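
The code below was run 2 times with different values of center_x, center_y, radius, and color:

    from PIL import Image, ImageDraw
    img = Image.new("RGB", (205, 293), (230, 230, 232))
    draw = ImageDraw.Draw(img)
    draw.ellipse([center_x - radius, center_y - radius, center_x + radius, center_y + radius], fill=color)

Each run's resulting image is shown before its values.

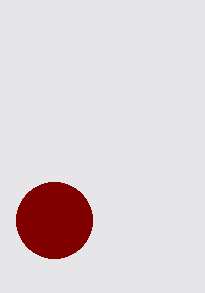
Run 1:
center_x = 54
center_y = 220
radius = 38
color = 'maroon'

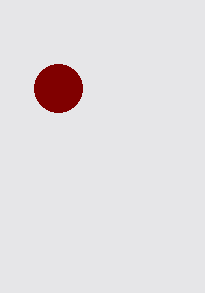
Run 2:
center_x = 58, center_y = 88, radius = 24, color = 'maroon'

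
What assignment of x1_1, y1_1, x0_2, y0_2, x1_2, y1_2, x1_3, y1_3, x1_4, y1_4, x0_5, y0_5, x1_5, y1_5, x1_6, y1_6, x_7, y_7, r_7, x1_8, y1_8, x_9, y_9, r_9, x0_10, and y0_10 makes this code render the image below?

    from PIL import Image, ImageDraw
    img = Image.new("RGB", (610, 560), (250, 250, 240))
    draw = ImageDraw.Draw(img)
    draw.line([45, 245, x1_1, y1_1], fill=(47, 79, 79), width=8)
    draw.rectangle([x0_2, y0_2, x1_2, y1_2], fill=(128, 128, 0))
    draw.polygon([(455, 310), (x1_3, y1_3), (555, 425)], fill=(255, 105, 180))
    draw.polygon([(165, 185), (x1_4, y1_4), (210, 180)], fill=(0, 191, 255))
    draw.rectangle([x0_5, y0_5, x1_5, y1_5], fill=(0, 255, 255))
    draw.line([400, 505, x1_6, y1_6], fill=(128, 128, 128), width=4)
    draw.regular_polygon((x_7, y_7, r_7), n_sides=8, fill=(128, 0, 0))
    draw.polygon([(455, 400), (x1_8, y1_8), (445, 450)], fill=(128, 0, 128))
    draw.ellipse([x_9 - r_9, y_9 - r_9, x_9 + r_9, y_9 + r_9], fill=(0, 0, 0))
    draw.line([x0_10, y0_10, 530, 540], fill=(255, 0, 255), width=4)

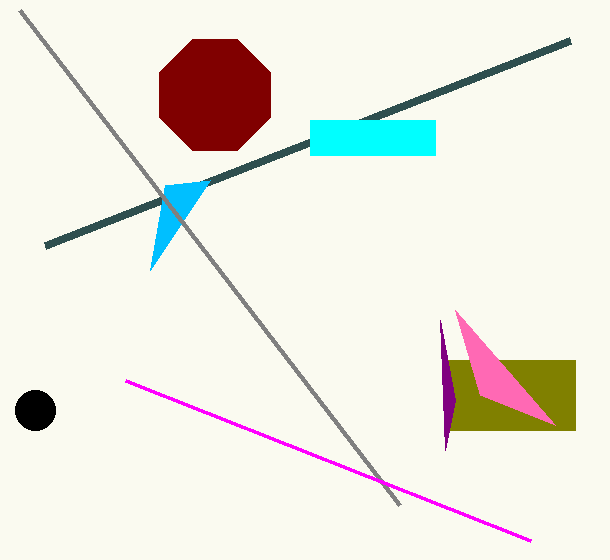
x1_1 = 570; y1_1 = 40; x0_2 = 445; y0_2 = 360; x1_2 = 575; y1_2 = 430; x1_3 = 480; y1_3 = 395; x1_4 = 150; y1_4 = 270; x0_5 = 310; y0_5 = 120; x1_5 = 435; y1_5 = 155; x1_6 = 20; y1_6 = 10; x_7 = 215; y_7 = 95; r_7 = 60; x1_8 = 440; y1_8 = 320; x_9 = 35; y_9 = 410; r_9 = 20; x0_10 = 125; y0_10 = 380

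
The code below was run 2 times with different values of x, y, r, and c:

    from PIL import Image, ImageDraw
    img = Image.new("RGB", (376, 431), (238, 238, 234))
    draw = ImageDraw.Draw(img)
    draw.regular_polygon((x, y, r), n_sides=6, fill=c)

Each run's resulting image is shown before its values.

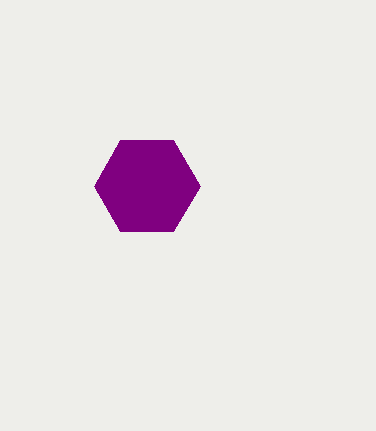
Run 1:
x = 147, y = 186, r = 53, c = 'purple'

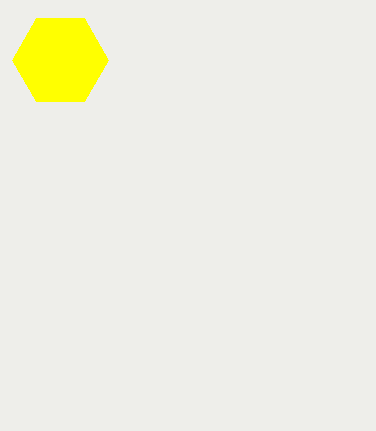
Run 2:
x = 60; y = 60; r = 48; c = 'yellow'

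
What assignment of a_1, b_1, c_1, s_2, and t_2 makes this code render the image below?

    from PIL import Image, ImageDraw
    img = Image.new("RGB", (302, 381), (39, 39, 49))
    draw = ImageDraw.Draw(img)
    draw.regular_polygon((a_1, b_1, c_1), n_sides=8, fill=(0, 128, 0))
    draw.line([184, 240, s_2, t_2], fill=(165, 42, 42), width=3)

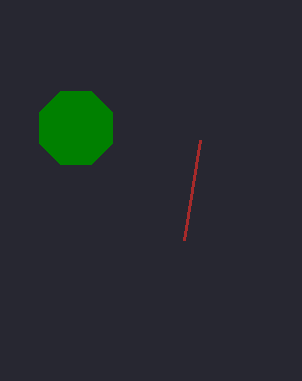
a_1 = 76, b_1 = 128, c_1 = 40, s_2 = 200, t_2 = 140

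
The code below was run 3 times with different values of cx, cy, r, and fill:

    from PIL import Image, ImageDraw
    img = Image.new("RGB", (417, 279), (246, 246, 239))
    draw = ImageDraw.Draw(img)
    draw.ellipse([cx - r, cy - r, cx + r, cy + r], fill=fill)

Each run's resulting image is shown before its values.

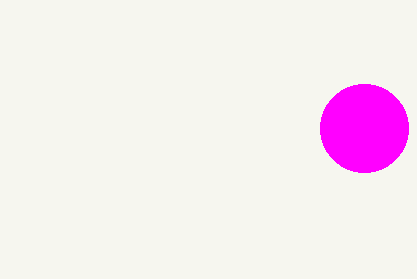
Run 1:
cx = 364; cy = 128; r = 44; fill = 'magenta'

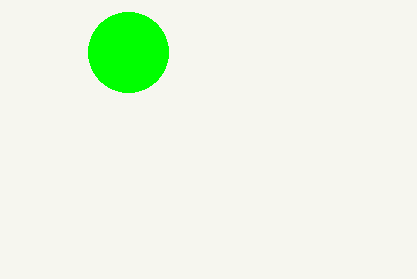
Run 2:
cx = 128; cy = 52; r = 40; fill = 'lime'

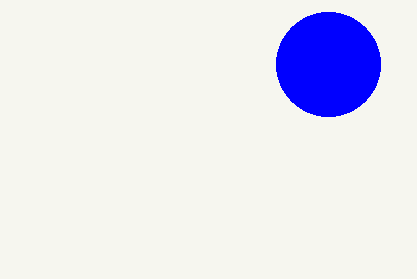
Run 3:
cx = 328, cy = 64, r = 52, fill = 'blue'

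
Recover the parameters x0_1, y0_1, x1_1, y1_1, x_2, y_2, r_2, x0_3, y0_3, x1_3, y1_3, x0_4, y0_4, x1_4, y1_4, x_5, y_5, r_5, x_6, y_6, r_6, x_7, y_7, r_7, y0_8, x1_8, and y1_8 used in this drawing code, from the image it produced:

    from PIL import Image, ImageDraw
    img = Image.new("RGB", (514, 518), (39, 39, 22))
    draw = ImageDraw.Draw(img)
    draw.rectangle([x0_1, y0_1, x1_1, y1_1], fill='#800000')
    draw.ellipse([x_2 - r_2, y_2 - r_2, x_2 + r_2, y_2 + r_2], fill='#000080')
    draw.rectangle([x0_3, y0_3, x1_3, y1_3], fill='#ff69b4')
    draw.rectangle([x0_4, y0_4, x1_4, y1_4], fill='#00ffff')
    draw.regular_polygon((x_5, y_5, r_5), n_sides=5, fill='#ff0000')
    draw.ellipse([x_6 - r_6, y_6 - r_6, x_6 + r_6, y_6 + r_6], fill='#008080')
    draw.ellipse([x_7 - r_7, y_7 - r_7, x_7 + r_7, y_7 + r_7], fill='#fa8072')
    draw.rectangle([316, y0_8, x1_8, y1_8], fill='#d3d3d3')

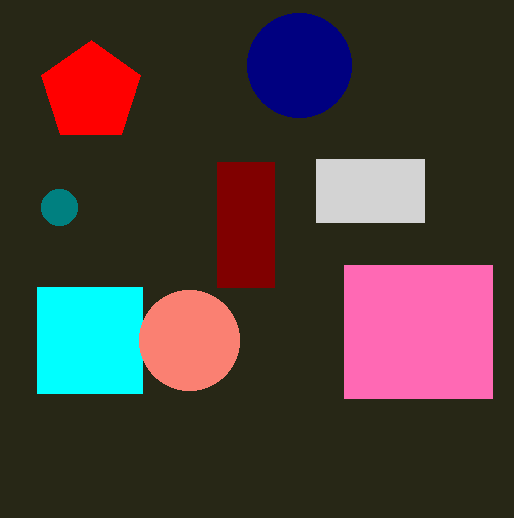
x0_1 = 217
y0_1 = 162
x1_1 = 274
y1_1 = 287
x_2 = 299
y_2 = 65
r_2 = 52
x0_3 = 344
y0_3 = 265
x1_3 = 492
y1_3 = 398
x0_4 = 37
y0_4 = 287
x1_4 = 142
y1_4 = 393
x_5 = 91
y_5 = 92
r_5 = 52
x_6 = 59
y_6 = 207
r_6 = 18
x_7 = 189
y_7 = 340
r_7 = 50
y0_8 = 159
x1_8 = 424
y1_8 = 222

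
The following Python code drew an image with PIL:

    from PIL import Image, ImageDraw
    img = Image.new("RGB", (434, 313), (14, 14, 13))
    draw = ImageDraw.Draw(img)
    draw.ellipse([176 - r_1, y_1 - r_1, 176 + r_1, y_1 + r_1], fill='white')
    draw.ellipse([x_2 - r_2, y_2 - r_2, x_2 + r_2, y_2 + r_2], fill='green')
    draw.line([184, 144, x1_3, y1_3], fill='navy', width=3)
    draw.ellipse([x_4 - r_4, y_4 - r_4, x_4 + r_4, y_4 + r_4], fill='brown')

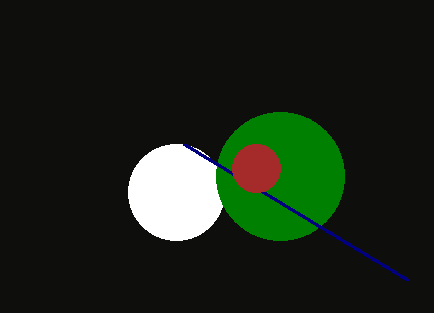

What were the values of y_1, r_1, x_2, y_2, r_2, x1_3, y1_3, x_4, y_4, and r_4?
y_1 = 192; r_1 = 48; x_2 = 280; y_2 = 176; r_2 = 64; x1_3 = 408; y1_3 = 280; x_4 = 256; y_4 = 168; r_4 = 24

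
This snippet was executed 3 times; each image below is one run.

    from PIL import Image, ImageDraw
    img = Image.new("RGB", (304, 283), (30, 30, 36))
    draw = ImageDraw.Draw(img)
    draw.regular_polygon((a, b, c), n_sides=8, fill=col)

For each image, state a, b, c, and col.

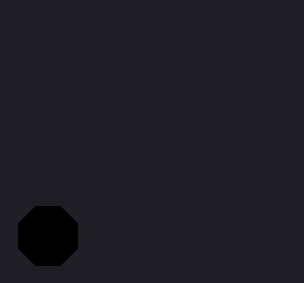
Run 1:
a = 48, b = 236, c = 32, col = 'black'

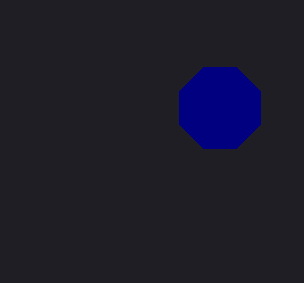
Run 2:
a = 220, b = 108, c = 44, col = 'navy'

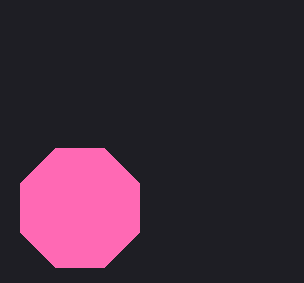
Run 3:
a = 80, b = 208, c = 64, col = 'hotpink'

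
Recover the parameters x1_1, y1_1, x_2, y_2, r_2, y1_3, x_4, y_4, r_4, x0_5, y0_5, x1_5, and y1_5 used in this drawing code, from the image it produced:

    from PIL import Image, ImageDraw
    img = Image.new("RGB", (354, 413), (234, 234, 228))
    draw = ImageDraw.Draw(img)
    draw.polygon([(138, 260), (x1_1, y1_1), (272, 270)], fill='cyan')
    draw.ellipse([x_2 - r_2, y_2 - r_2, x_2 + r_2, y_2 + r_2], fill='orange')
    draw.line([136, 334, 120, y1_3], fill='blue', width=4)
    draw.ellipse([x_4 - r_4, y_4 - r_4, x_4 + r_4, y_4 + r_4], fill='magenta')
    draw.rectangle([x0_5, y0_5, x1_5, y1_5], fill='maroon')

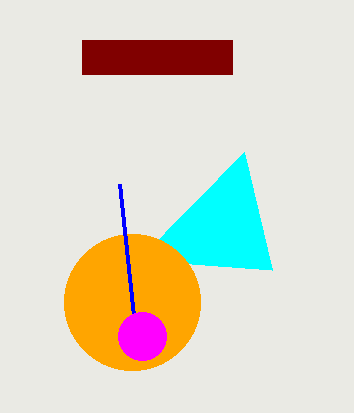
x1_1 = 244; y1_1 = 152; x_2 = 132; y_2 = 302; r_2 = 68; y1_3 = 184; x_4 = 142; y_4 = 336; r_4 = 24; x0_5 = 82; y0_5 = 40; x1_5 = 232; y1_5 = 74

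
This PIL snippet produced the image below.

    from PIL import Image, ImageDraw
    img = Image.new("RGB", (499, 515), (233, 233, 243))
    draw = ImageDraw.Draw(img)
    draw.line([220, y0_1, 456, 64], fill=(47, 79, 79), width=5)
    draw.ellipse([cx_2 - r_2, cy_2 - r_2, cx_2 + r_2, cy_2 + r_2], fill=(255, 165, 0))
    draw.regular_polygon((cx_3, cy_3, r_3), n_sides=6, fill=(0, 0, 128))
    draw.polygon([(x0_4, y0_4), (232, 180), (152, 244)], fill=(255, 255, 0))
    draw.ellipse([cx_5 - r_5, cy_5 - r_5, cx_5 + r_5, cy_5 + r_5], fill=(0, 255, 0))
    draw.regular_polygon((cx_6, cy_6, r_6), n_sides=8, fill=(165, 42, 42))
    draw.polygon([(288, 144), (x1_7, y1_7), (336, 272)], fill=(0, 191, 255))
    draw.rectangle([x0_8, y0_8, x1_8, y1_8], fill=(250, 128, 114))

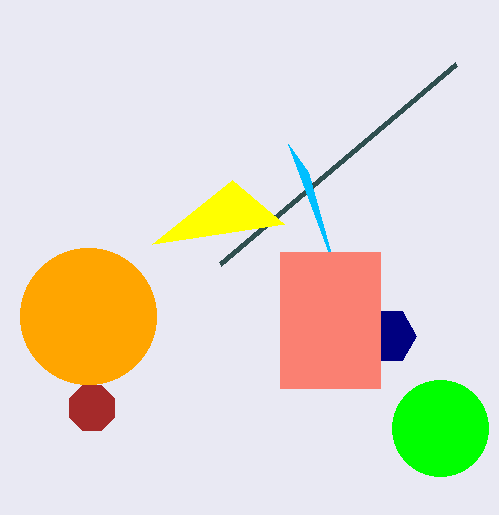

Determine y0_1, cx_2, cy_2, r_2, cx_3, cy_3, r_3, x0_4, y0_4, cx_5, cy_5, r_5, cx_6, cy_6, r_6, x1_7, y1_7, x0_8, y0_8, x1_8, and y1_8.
y0_1 = 264, cx_2 = 88, cy_2 = 316, r_2 = 68, cx_3 = 388, cy_3 = 336, r_3 = 28, x0_4 = 284, y0_4 = 224, cx_5 = 440, cy_5 = 428, r_5 = 48, cx_6 = 92, cy_6 = 408, r_6 = 24, x1_7 = 308, y1_7 = 172, x0_8 = 280, y0_8 = 252, x1_8 = 380, y1_8 = 388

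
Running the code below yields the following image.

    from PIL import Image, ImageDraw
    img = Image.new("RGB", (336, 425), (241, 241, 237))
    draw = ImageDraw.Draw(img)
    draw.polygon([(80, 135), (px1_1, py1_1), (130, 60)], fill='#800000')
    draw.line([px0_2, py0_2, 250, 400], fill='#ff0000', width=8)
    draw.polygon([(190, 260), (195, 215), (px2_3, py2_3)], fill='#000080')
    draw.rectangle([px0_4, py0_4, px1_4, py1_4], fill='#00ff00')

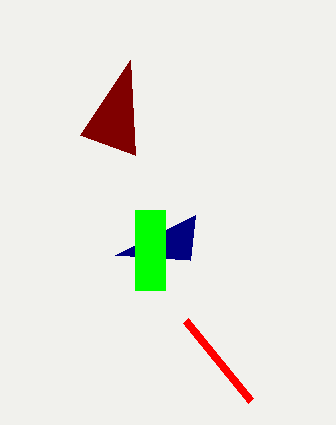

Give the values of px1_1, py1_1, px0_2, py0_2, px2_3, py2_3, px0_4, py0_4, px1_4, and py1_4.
px1_1 = 135; py1_1 = 155; px0_2 = 185; py0_2 = 320; px2_3 = 115; py2_3 = 255; px0_4 = 135; py0_4 = 210; px1_4 = 165; py1_4 = 290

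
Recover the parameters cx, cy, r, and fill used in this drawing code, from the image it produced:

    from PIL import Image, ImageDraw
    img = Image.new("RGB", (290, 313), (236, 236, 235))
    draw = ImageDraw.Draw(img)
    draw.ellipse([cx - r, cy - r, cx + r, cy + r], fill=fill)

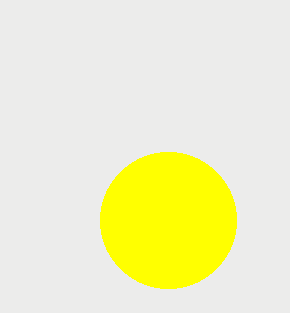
cx = 168, cy = 220, r = 68, fill = 'yellow'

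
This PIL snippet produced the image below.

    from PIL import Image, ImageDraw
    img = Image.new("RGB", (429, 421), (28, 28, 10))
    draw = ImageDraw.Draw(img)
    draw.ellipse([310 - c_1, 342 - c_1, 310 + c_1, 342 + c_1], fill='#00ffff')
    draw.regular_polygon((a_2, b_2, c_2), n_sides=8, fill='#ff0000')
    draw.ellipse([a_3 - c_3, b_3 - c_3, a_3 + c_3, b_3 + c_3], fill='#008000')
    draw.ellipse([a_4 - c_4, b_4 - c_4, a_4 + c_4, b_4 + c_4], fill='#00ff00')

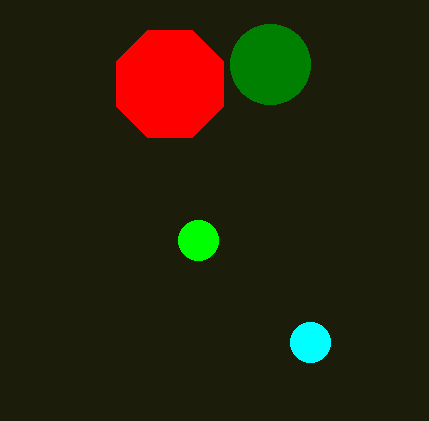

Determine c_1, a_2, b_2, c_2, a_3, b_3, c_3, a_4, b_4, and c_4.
c_1 = 20
a_2 = 170
b_2 = 84
c_2 = 58
a_3 = 270
b_3 = 64
c_3 = 40
a_4 = 198
b_4 = 240
c_4 = 20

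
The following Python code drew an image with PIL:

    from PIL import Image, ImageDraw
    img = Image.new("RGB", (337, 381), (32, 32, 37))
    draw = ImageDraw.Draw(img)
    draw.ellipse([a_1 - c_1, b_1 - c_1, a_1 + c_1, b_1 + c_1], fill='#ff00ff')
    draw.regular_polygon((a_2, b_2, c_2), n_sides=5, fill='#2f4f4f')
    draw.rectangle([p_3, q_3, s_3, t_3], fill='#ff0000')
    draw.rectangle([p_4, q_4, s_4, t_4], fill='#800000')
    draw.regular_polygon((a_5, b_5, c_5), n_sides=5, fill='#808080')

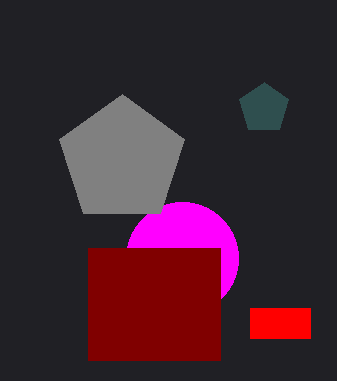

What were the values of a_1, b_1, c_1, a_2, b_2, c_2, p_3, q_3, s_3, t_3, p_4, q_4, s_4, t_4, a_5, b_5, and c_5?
a_1 = 182, b_1 = 258, c_1 = 56, a_2 = 264, b_2 = 108, c_2 = 26, p_3 = 250, q_3 = 308, s_3 = 310, t_3 = 338, p_4 = 88, q_4 = 248, s_4 = 220, t_4 = 360, a_5 = 122, b_5 = 160, c_5 = 66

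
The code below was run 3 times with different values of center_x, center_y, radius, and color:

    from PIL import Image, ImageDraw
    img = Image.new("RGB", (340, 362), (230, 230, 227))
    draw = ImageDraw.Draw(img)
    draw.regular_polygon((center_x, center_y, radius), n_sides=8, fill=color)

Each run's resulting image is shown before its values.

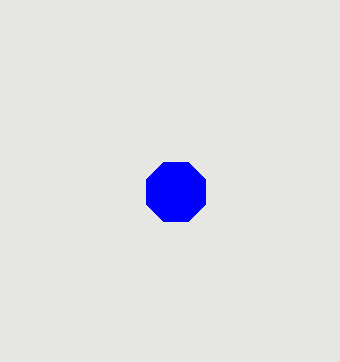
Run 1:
center_x = 176; center_y = 192; radius = 32; color = 'blue'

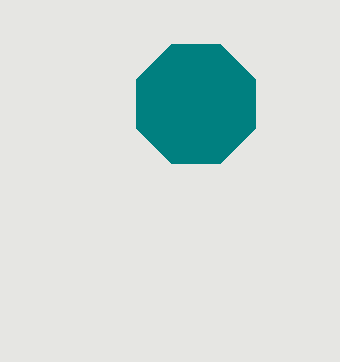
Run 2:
center_x = 196; center_y = 104; radius = 64; color = 'teal'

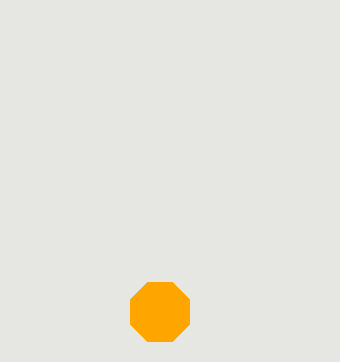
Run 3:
center_x = 160; center_y = 312; radius = 32; color = 'orange'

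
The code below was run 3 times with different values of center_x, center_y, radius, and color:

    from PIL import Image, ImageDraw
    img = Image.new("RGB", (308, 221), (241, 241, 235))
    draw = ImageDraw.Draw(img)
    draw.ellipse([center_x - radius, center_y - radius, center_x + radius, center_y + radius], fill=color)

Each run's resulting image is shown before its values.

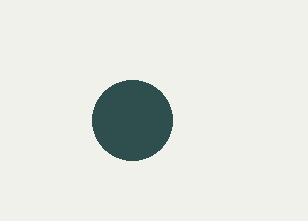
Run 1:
center_x = 132; center_y = 120; radius = 40; color = 'darkslategray'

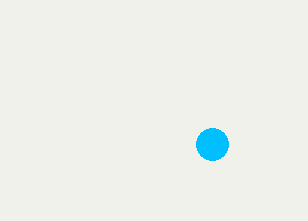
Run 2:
center_x = 212; center_y = 144; radius = 16; color = 'deepskyblue'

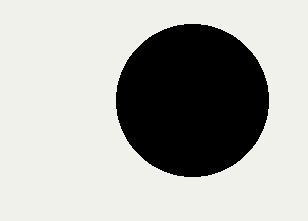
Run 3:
center_x = 192, center_y = 100, radius = 76, color = 'black'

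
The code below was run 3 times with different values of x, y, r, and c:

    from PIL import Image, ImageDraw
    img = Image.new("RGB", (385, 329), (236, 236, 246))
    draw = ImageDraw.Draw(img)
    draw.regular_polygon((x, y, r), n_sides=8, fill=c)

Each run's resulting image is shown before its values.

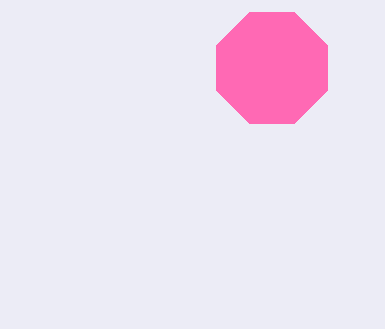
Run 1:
x = 272; y = 68; r = 60; c = 'hotpink'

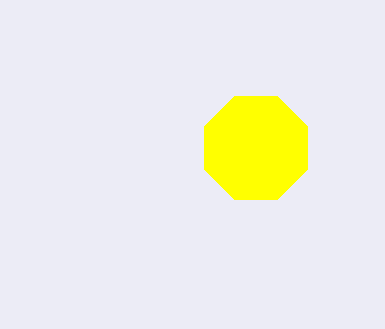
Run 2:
x = 256, y = 148, r = 56, c = 'yellow'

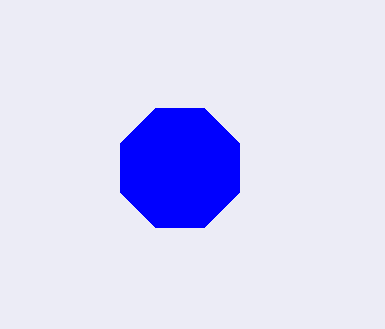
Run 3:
x = 180
y = 168
r = 64
c = 'blue'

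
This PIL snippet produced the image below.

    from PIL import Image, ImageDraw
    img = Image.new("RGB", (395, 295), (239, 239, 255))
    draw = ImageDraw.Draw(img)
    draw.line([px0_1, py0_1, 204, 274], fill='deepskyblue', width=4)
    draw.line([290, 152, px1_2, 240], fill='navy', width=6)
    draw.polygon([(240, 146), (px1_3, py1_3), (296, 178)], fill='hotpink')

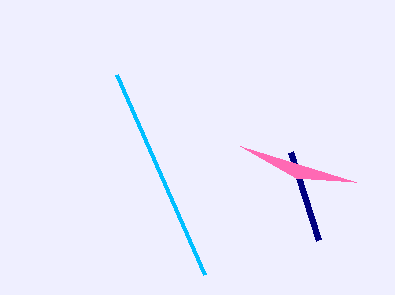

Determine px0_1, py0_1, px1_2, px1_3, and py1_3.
px0_1 = 116, py0_1 = 74, px1_2 = 318, px1_3 = 356, py1_3 = 182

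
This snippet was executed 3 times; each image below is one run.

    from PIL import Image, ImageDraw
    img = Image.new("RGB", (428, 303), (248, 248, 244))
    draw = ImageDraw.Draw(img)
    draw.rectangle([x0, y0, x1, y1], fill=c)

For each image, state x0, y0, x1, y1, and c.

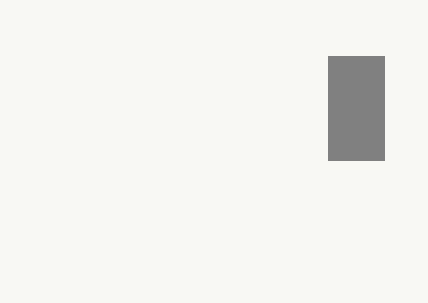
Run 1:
x0 = 328, y0 = 56, x1 = 384, y1 = 160, c = 'gray'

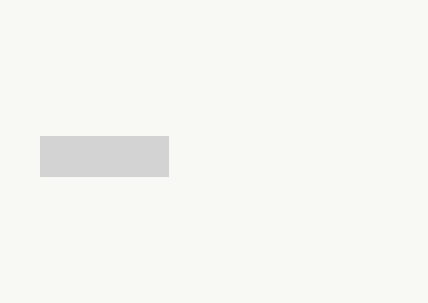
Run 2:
x0 = 40; y0 = 136; x1 = 168; y1 = 176; c = 'lightgray'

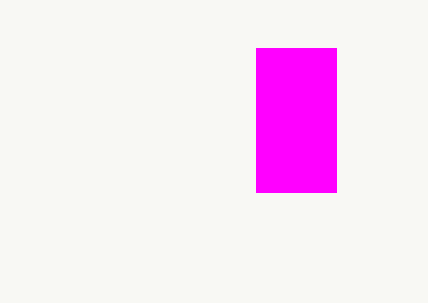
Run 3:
x0 = 256, y0 = 48, x1 = 336, y1 = 192, c = 'magenta'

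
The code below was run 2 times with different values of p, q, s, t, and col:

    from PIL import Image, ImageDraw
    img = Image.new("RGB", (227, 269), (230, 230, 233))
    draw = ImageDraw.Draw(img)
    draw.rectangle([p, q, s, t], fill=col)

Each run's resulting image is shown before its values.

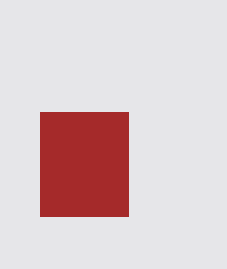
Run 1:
p = 40
q = 112
s = 128
t = 216
col = 'brown'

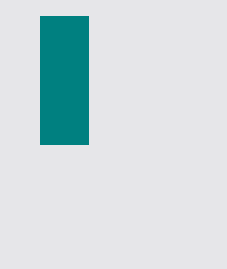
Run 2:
p = 40, q = 16, s = 88, t = 144, col = 'teal'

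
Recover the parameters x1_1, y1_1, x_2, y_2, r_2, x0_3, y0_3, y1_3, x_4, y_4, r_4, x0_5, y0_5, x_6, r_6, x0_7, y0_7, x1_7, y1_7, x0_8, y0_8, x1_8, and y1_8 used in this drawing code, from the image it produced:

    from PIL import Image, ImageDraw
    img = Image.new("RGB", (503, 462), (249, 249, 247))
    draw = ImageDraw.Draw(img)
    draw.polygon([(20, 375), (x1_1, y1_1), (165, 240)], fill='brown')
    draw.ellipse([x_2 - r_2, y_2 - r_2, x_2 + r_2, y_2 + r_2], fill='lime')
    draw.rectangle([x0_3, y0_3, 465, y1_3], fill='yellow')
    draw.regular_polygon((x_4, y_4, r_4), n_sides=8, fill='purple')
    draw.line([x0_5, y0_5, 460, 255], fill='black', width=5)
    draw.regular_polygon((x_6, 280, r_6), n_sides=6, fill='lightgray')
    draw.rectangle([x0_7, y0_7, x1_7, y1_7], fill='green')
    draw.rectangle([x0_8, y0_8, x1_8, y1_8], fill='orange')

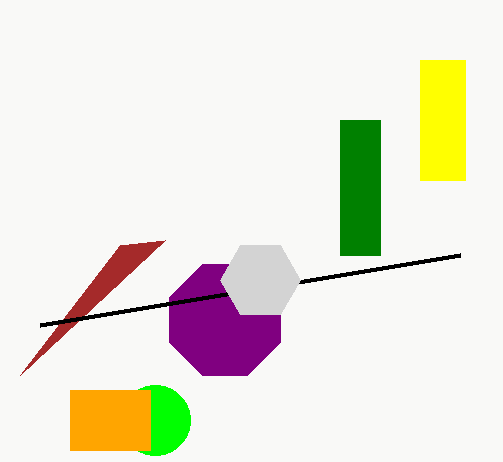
x1_1 = 120
y1_1 = 245
x_2 = 155
y_2 = 420
r_2 = 35
x0_3 = 420
y0_3 = 60
y1_3 = 180
x_4 = 225
y_4 = 320
r_4 = 60
x0_5 = 40
y0_5 = 325
x_6 = 260
r_6 = 40
x0_7 = 340
y0_7 = 120
x1_7 = 380
y1_7 = 255
x0_8 = 70
y0_8 = 390
x1_8 = 150
y1_8 = 450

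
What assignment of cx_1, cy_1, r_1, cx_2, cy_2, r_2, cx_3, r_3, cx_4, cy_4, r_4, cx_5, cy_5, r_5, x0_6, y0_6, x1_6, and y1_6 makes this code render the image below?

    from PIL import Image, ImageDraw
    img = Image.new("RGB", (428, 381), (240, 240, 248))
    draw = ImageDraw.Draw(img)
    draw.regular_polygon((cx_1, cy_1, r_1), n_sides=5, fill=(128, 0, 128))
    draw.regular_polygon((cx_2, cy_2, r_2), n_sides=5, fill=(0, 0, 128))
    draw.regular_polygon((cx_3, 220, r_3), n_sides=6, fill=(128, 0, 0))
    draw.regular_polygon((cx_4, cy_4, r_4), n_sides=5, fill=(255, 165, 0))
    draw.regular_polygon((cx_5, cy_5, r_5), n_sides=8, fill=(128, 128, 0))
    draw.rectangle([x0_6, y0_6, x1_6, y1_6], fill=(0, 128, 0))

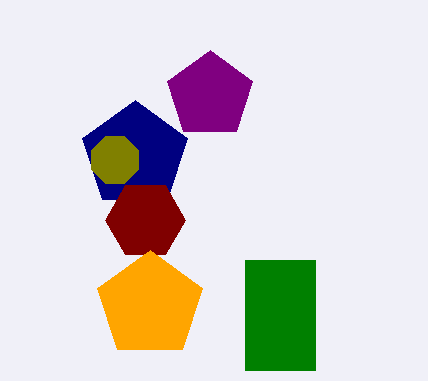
cx_1 = 210
cy_1 = 95
r_1 = 45
cx_2 = 135
cy_2 = 155
r_2 = 55
cx_3 = 145
r_3 = 40
cx_4 = 150
cy_4 = 305
r_4 = 55
cx_5 = 115
cy_5 = 160
r_5 = 25
x0_6 = 245
y0_6 = 260
x1_6 = 315
y1_6 = 370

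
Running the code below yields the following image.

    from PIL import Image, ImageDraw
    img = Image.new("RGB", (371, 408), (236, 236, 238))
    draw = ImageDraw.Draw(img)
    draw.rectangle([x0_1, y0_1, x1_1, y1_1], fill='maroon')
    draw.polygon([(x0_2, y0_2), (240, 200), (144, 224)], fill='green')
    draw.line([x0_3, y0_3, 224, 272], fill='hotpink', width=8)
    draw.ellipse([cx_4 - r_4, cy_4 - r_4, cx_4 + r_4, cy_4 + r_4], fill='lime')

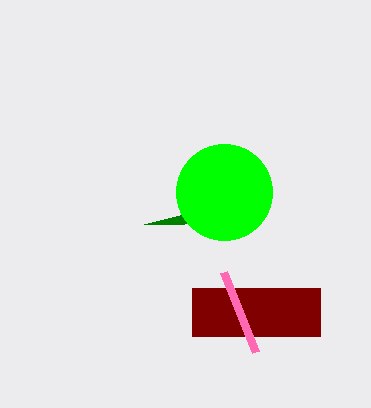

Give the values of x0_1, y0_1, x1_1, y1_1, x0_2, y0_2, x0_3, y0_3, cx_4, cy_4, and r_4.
x0_1 = 192, y0_1 = 288, x1_1 = 320, y1_1 = 336, x0_2 = 184, y0_2 = 224, x0_3 = 256, y0_3 = 352, cx_4 = 224, cy_4 = 192, r_4 = 48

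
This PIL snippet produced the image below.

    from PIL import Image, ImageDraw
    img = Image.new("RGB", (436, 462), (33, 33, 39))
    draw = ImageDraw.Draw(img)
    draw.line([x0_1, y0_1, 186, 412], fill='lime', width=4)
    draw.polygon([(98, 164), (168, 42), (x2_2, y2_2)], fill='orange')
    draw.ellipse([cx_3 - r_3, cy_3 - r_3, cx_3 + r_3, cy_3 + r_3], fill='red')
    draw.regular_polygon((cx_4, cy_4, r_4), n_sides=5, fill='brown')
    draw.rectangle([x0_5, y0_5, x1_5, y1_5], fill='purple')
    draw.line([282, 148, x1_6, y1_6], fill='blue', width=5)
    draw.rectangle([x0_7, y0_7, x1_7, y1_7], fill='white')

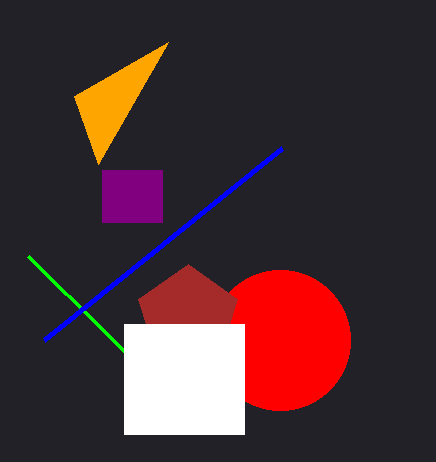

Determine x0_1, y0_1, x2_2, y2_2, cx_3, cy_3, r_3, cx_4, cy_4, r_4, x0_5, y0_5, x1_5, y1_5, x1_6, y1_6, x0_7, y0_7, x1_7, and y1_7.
x0_1 = 28
y0_1 = 256
x2_2 = 74
y2_2 = 96
cx_3 = 280
cy_3 = 340
r_3 = 70
cx_4 = 188
cy_4 = 316
r_4 = 52
x0_5 = 102
y0_5 = 170
x1_5 = 162
y1_5 = 222
x1_6 = 44
y1_6 = 340
x0_7 = 124
y0_7 = 324
x1_7 = 244
y1_7 = 434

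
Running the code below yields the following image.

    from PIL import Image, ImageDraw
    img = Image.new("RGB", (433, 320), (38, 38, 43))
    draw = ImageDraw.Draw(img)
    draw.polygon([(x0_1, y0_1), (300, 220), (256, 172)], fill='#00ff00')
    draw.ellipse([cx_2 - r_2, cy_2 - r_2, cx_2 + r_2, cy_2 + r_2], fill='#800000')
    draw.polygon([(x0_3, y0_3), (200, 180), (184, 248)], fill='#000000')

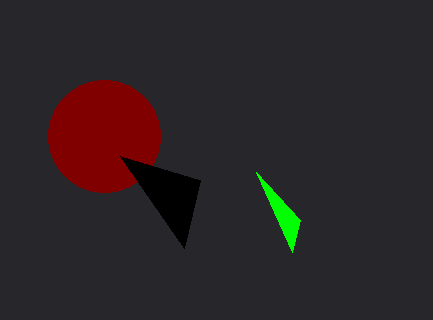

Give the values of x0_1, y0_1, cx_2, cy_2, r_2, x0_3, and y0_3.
x0_1 = 292
y0_1 = 252
cx_2 = 104
cy_2 = 136
r_2 = 56
x0_3 = 120
y0_3 = 156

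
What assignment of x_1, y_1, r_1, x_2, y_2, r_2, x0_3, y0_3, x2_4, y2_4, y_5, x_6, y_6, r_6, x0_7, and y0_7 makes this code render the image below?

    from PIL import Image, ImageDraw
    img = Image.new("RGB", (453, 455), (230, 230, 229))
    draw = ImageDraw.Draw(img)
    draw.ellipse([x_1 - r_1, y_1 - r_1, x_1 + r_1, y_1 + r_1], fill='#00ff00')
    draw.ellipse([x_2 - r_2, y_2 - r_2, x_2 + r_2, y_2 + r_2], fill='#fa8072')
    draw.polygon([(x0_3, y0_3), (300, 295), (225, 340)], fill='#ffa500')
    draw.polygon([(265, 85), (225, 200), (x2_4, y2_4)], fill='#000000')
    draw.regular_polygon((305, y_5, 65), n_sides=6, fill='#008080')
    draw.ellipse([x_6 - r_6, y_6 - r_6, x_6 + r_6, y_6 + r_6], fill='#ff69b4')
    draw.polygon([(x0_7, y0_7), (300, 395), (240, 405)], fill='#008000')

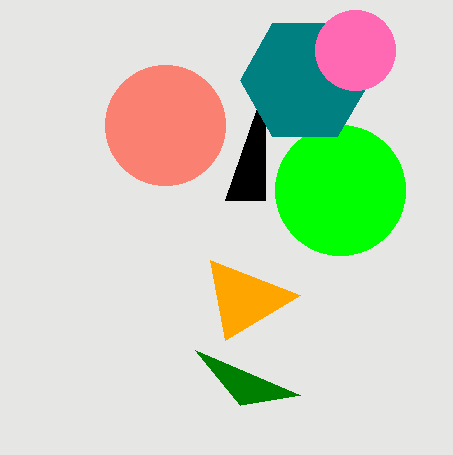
x_1 = 340, y_1 = 190, r_1 = 65, x_2 = 165, y_2 = 125, r_2 = 60, x0_3 = 210, y0_3 = 260, x2_4 = 265, y2_4 = 200, y_5 = 80, x_6 = 355, y_6 = 50, r_6 = 40, x0_7 = 195, y0_7 = 350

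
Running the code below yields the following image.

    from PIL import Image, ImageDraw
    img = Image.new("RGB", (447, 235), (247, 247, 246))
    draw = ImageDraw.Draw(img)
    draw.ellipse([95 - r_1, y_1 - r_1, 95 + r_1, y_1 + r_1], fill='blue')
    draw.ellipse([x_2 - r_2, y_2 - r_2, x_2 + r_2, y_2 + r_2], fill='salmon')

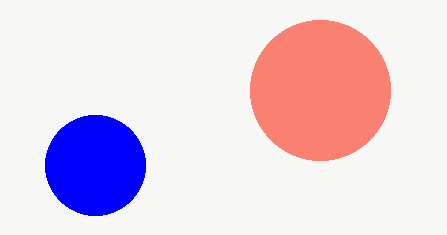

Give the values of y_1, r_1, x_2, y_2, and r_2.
y_1 = 165, r_1 = 50, x_2 = 320, y_2 = 90, r_2 = 70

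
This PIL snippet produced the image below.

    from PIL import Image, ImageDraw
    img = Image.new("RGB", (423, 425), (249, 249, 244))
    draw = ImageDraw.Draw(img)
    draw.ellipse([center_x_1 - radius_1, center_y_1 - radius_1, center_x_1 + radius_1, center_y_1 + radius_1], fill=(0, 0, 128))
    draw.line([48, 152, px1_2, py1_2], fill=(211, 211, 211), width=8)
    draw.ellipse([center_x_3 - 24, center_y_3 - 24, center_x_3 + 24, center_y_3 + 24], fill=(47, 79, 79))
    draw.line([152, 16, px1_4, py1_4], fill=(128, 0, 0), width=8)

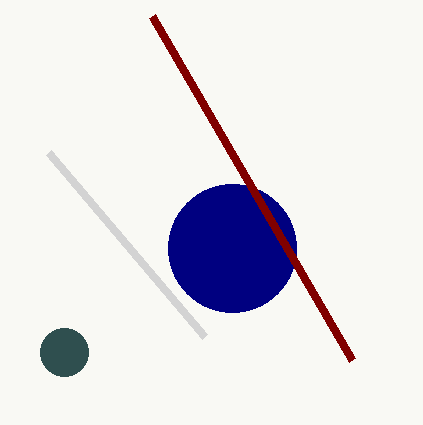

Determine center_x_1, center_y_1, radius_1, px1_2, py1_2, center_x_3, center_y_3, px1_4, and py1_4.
center_x_1 = 232; center_y_1 = 248; radius_1 = 64; px1_2 = 204; py1_2 = 336; center_x_3 = 64; center_y_3 = 352; px1_4 = 352; py1_4 = 360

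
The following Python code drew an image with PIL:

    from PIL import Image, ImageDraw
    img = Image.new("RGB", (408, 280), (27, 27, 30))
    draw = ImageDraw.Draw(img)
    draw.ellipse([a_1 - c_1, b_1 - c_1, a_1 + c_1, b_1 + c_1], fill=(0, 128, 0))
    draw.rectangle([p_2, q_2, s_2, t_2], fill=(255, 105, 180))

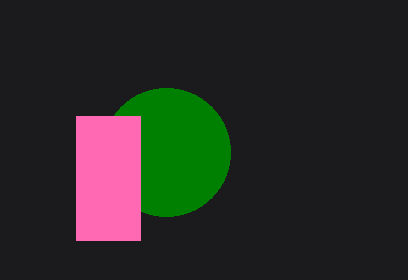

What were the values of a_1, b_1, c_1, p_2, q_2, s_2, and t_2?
a_1 = 166
b_1 = 152
c_1 = 64
p_2 = 76
q_2 = 116
s_2 = 140
t_2 = 240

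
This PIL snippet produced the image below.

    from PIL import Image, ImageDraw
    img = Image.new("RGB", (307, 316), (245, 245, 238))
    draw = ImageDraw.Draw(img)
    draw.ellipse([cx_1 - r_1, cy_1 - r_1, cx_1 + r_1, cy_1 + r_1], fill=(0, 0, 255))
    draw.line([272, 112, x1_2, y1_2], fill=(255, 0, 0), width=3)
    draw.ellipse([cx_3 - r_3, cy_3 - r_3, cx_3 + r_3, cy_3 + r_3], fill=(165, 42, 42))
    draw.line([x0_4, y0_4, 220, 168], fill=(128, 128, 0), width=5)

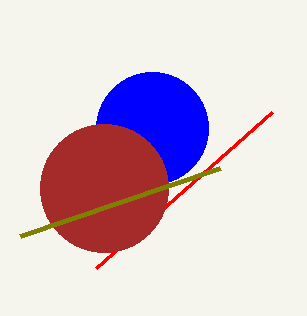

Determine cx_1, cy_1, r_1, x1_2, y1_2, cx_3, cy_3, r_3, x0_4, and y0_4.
cx_1 = 152, cy_1 = 128, r_1 = 56, x1_2 = 96, y1_2 = 268, cx_3 = 104, cy_3 = 188, r_3 = 64, x0_4 = 20, y0_4 = 236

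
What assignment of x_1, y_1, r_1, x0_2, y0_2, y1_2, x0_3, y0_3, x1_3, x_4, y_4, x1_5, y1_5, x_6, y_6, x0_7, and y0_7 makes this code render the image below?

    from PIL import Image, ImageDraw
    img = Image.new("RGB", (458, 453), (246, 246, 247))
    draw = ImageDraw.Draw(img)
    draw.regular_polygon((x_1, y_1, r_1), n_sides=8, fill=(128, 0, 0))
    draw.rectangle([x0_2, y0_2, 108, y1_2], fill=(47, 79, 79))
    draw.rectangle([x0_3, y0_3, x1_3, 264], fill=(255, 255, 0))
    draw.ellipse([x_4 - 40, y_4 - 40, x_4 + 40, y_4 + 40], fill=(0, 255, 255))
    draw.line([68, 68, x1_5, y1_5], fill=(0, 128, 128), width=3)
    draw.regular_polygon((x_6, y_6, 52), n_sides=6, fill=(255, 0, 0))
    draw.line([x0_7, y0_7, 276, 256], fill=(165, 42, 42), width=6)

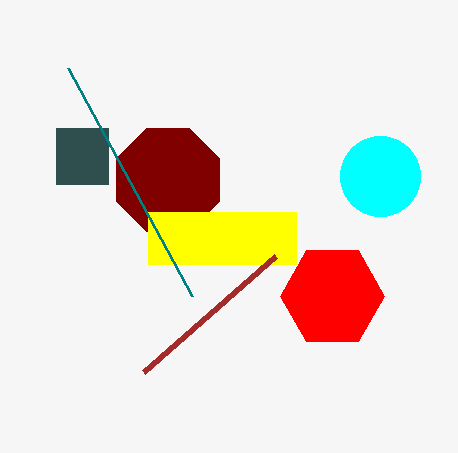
x_1 = 168, y_1 = 180, r_1 = 56, x0_2 = 56, y0_2 = 128, y1_2 = 184, x0_3 = 148, y0_3 = 212, x1_3 = 296, x_4 = 380, y_4 = 176, x1_5 = 192, y1_5 = 296, x_6 = 332, y_6 = 296, x0_7 = 144, y0_7 = 372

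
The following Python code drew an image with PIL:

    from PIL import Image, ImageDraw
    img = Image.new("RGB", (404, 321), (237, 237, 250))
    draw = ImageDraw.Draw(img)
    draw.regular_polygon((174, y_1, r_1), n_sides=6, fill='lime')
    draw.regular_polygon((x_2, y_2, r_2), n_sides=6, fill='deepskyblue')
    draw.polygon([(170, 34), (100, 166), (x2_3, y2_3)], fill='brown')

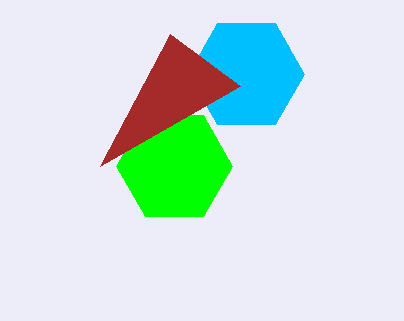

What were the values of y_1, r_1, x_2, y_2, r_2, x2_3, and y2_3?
y_1 = 166, r_1 = 58, x_2 = 246, y_2 = 74, r_2 = 58, x2_3 = 240, y2_3 = 86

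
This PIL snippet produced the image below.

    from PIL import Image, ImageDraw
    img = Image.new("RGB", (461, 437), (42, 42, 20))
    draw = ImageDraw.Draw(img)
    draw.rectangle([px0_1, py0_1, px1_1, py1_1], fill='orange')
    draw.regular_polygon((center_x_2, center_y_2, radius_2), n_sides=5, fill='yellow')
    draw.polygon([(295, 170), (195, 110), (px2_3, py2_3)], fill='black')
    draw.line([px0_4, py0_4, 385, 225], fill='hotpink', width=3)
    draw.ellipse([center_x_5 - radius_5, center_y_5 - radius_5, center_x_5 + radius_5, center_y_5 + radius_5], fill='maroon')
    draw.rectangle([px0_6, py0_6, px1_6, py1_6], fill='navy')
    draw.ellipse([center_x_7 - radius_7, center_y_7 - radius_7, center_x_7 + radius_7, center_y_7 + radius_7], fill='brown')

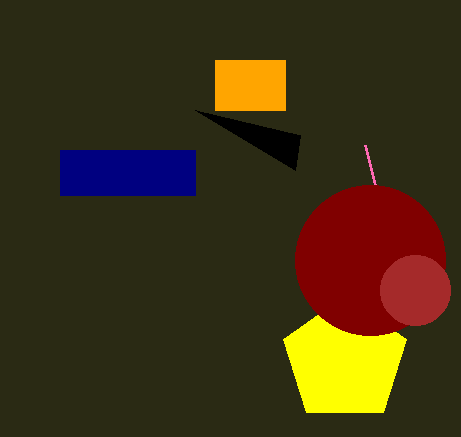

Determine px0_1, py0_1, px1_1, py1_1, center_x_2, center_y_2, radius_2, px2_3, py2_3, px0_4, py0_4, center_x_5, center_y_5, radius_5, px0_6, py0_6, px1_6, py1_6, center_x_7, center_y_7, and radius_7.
px0_1 = 215; py0_1 = 60; px1_1 = 285; py1_1 = 110; center_x_2 = 345; center_y_2 = 360; radius_2 = 65; px2_3 = 300; py2_3 = 135; px0_4 = 365; py0_4 = 145; center_x_5 = 370; center_y_5 = 260; radius_5 = 75; px0_6 = 60; py0_6 = 150; px1_6 = 195; py1_6 = 195; center_x_7 = 415; center_y_7 = 290; radius_7 = 35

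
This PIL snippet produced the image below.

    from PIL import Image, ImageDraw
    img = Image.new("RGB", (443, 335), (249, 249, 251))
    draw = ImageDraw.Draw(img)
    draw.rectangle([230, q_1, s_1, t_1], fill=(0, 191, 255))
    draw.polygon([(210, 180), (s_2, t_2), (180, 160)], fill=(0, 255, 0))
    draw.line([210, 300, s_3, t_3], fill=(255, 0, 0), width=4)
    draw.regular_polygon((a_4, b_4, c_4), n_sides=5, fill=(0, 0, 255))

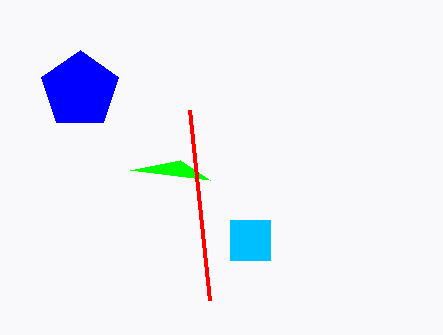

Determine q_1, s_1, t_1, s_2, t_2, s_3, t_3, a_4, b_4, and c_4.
q_1 = 220
s_1 = 270
t_1 = 260
s_2 = 130
t_2 = 170
s_3 = 190
t_3 = 110
a_4 = 80
b_4 = 90
c_4 = 40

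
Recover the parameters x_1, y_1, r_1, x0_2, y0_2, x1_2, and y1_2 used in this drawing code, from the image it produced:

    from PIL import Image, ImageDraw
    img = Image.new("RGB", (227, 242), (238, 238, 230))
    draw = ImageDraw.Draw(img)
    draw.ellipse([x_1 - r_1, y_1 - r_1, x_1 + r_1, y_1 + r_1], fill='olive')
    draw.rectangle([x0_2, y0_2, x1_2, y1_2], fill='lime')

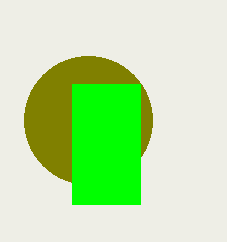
x_1 = 88
y_1 = 120
r_1 = 64
x0_2 = 72
y0_2 = 84
x1_2 = 140
y1_2 = 204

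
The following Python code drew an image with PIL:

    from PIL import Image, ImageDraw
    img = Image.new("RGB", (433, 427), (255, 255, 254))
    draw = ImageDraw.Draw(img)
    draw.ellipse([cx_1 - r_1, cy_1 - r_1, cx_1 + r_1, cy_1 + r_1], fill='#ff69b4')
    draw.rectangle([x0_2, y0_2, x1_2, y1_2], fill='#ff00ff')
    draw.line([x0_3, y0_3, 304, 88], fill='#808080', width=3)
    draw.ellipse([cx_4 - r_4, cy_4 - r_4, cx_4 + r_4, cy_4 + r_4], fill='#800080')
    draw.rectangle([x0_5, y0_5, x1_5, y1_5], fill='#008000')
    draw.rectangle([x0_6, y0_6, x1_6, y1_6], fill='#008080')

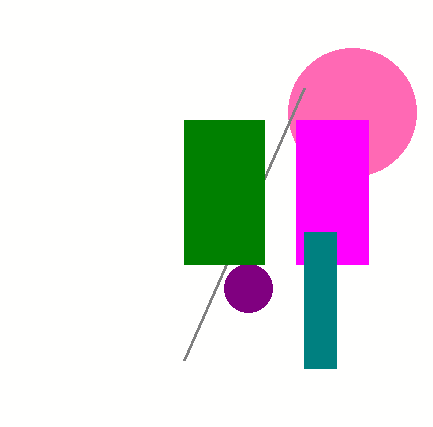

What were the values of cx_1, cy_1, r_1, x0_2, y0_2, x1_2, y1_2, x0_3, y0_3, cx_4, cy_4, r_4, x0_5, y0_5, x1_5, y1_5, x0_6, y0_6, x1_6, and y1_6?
cx_1 = 352
cy_1 = 112
r_1 = 64
x0_2 = 296
y0_2 = 120
x1_2 = 368
y1_2 = 264
x0_3 = 184
y0_3 = 360
cx_4 = 248
cy_4 = 288
r_4 = 24
x0_5 = 184
y0_5 = 120
x1_5 = 264
y1_5 = 264
x0_6 = 304
y0_6 = 232
x1_6 = 336
y1_6 = 368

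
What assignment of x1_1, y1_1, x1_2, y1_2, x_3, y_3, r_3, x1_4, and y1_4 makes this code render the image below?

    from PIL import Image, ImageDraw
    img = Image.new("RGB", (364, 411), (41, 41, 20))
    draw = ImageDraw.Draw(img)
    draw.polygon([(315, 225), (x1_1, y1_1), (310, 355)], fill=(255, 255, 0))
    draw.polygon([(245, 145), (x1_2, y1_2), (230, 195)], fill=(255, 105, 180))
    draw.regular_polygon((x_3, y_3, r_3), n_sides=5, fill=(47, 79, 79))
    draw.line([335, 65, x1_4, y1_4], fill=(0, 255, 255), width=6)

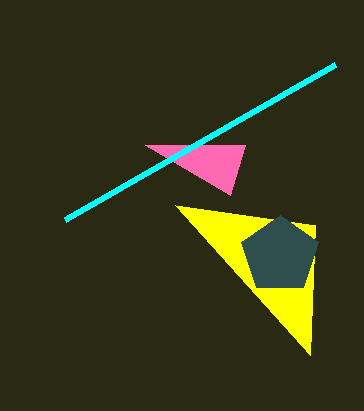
x1_1 = 175; y1_1 = 205; x1_2 = 145; y1_2 = 145; x_3 = 280; y_3 = 255; r_3 = 40; x1_4 = 65; y1_4 = 220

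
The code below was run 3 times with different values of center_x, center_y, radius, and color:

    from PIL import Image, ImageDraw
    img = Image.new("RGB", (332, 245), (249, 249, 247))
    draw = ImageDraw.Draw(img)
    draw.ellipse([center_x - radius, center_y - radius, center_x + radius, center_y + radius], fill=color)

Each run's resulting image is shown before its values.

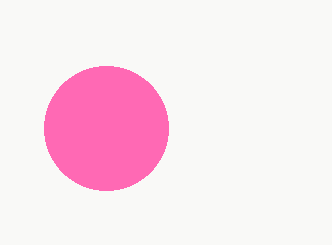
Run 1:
center_x = 106, center_y = 128, radius = 62, color = 'hotpink'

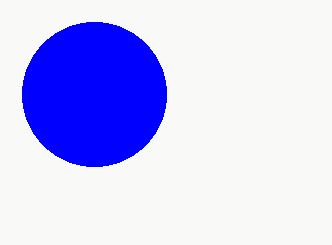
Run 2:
center_x = 94; center_y = 94; radius = 72; color = 'blue'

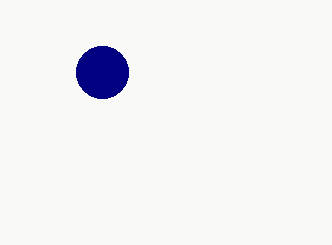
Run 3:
center_x = 102, center_y = 72, radius = 26, color = 'navy'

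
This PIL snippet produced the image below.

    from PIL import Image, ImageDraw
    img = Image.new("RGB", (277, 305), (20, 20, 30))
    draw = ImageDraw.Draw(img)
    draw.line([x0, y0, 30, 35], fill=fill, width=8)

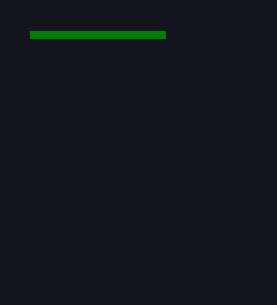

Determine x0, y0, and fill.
x0 = 165; y0 = 35; fill = 'green'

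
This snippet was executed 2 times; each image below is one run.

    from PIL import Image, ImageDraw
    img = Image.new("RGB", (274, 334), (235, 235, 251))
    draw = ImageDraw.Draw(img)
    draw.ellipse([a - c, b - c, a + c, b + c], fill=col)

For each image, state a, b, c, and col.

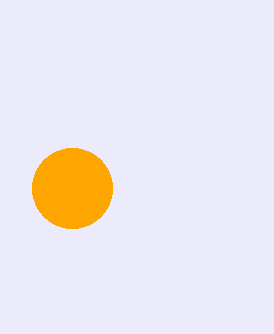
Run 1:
a = 72; b = 188; c = 40; col = 'orange'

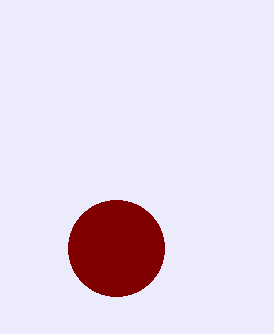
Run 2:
a = 116
b = 248
c = 48
col = 'maroon'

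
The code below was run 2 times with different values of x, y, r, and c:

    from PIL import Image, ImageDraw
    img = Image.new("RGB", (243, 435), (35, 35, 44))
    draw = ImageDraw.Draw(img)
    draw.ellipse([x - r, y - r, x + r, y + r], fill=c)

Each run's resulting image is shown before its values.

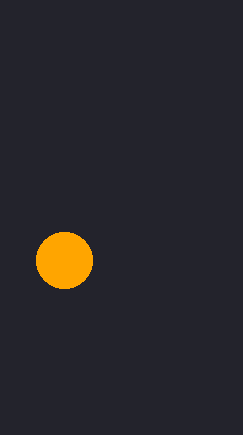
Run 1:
x = 64, y = 260, r = 28, c = 'orange'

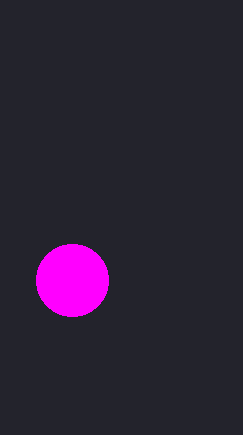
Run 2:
x = 72; y = 280; r = 36; c = 'magenta'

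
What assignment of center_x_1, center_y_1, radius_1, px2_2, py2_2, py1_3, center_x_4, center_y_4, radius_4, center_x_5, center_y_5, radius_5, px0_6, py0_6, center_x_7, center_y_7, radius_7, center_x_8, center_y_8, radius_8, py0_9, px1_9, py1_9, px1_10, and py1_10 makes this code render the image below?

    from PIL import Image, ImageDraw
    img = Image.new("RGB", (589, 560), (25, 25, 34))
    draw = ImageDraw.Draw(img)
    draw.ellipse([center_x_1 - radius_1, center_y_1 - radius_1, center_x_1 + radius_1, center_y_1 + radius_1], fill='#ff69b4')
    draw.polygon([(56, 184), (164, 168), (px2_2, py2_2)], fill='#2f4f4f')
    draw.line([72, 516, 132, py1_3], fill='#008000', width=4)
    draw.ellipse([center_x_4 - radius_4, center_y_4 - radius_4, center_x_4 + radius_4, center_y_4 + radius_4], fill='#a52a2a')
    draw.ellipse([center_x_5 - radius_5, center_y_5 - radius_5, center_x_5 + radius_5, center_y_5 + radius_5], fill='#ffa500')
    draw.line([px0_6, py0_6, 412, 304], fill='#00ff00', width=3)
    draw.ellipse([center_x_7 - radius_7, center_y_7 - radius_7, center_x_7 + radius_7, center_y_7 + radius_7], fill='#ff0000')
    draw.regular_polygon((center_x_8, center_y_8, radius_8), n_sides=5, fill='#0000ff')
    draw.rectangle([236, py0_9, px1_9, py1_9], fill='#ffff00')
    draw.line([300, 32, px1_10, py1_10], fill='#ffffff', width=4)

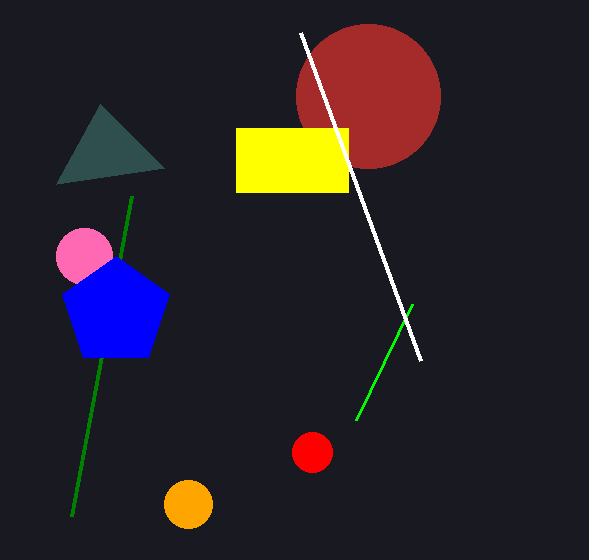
center_x_1 = 84, center_y_1 = 256, radius_1 = 28, px2_2 = 100, py2_2 = 104, py1_3 = 196, center_x_4 = 368, center_y_4 = 96, radius_4 = 72, center_x_5 = 188, center_y_5 = 504, radius_5 = 24, px0_6 = 356, py0_6 = 420, center_x_7 = 312, center_y_7 = 452, radius_7 = 20, center_x_8 = 116, center_y_8 = 312, radius_8 = 56, py0_9 = 128, px1_9 = 348, py1_9 = 192, px1_10 = 420, py1_10 = 360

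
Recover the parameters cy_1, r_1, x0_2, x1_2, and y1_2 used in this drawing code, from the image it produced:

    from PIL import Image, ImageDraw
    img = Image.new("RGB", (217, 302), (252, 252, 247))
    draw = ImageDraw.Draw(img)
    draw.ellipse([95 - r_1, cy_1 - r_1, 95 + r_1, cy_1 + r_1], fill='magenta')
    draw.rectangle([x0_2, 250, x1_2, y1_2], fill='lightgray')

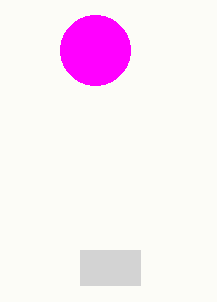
cy_1 = 50, r_1 = 35, x0_2 = 80, x1_2 = 140, y1_2 = 285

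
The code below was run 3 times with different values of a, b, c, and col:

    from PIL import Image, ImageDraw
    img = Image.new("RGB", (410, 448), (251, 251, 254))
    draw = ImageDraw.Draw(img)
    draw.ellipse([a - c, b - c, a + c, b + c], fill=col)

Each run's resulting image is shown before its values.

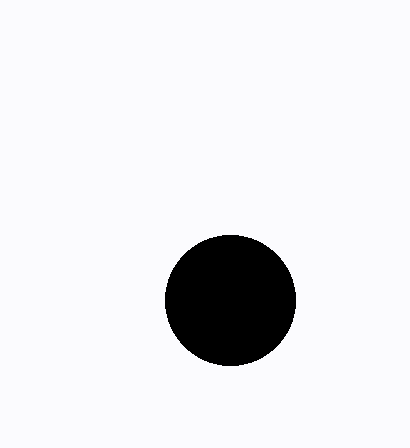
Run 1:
a = 230; b = 300; c = 65; col = 'black'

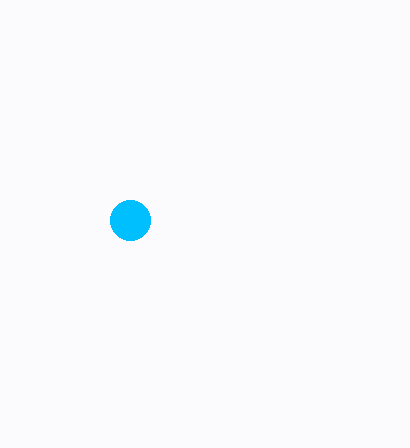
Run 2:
a = 130
b = 220
c = 20
col = 'deepskyblue'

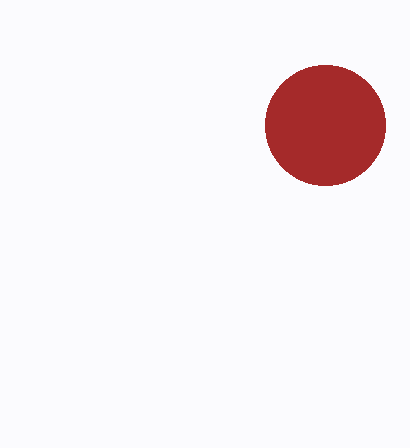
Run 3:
a = 325
b = 125
c = 60
col = 'brown'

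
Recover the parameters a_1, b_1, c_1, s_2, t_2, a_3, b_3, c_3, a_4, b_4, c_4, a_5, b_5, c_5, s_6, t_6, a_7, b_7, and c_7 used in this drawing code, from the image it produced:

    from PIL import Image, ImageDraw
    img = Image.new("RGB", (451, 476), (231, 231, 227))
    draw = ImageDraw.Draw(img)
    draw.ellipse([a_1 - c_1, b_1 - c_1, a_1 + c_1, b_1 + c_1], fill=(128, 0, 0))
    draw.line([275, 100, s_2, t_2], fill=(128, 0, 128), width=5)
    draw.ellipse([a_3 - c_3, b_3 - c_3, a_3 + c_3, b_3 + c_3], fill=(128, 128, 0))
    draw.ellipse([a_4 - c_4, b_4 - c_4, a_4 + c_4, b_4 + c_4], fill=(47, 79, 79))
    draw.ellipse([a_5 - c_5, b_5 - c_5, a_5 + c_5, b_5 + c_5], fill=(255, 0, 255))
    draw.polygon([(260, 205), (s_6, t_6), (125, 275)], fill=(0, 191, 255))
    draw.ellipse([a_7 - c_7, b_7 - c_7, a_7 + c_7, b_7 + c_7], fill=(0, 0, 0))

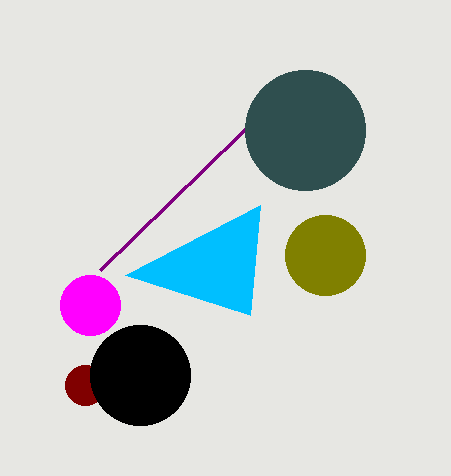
a_1 = 85; b_1 = 385; c_1 = 20; s_2 = 100; t_2 = 270; a_3 = 325; b_3 = 255; c_3 = 40; a_4 = 305; b_4 = 130; c_4 = 60; a_5 = 90; b_5 = 305; c_5 = 30; s_6 = 250; t_6 = 315; a_7 = 140; b_7 = 375; c_7 = 50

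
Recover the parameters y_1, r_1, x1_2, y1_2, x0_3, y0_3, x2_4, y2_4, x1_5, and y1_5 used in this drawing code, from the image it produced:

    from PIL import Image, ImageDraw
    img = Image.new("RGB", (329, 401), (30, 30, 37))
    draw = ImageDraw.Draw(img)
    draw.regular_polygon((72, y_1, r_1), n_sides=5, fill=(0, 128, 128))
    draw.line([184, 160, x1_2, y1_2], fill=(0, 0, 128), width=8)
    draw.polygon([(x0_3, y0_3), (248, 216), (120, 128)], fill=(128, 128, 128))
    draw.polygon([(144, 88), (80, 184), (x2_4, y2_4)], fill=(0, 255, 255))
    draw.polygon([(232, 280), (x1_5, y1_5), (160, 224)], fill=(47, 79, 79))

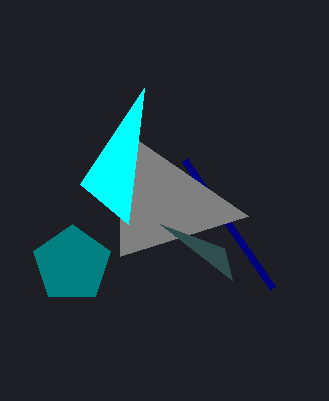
y_1 = 264; r_1 = 40; x1_2 = 272; y1_2 = 288; x0_3 = 120; y0_3 = 256; x2_4 = 128; y2_4 = 224; x1_5 = 224; y1_5 = 248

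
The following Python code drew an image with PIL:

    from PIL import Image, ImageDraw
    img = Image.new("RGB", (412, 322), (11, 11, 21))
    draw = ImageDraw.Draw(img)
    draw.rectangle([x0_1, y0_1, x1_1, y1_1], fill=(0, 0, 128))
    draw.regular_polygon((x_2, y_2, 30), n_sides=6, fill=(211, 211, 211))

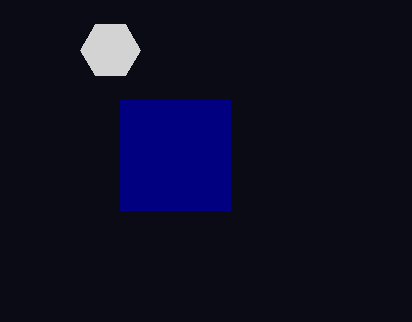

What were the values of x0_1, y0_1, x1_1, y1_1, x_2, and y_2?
x0_1 = 120; y0_1 = 100; x1_1 = 230; y1_1 = 210; x_2 = 110; y_2 = 50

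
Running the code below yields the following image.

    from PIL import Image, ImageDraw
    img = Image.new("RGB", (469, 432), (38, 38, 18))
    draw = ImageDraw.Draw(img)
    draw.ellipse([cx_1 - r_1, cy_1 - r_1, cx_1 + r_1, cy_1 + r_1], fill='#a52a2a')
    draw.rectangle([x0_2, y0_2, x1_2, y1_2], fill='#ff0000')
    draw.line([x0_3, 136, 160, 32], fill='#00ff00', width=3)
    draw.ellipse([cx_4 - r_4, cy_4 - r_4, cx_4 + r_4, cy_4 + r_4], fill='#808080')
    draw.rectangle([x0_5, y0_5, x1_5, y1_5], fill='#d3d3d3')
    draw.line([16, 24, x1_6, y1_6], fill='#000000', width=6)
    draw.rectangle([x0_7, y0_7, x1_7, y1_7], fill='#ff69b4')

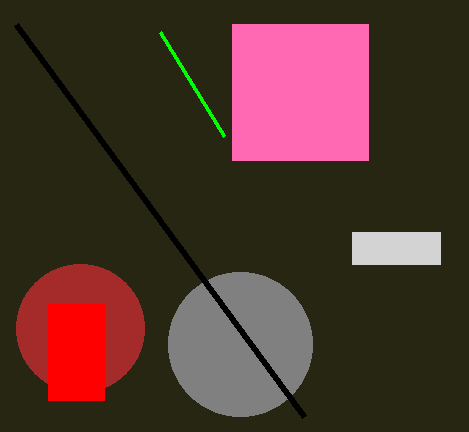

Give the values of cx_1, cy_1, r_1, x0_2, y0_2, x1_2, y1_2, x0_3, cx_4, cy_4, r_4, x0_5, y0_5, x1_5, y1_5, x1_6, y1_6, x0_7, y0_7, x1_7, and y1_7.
cx_1 = 80
cy_1 = 328
r_1 = 64
x0_2 = 48
y0_2 = 304
x1_2 = 104
y1_2 = 400
x0_3 = 224
cx_4 = 240
cy_4 = 344
r_4 = 72
x0_5 = 352
y0_5 = 232
x1_5 = 440
y1_5 = 264
x1_6 = 304
y1_6 = 416
x0_7 = 232
y0_7 = 24
x1_7 = 368
y1_7 = 160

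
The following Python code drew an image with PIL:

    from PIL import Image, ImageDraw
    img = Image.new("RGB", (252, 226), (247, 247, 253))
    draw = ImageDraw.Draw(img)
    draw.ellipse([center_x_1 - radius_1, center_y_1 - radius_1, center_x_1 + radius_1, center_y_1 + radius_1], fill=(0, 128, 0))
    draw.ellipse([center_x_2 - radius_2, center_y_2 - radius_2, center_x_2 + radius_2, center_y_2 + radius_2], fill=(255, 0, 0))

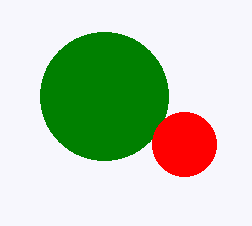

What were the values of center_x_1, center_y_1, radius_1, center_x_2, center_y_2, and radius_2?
center_x_1 = 104
center_y_1 = 96
radius_1 = 64
center_x_2 = 184
center_y_2 = 144
radius_2 = 32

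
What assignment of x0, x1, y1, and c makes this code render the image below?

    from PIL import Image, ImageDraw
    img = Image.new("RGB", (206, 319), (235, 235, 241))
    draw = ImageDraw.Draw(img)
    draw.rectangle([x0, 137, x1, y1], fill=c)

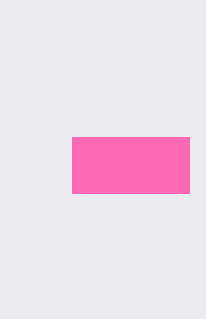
x0 = 72
x1 = 189
y1 = 193
c = 'hotpink'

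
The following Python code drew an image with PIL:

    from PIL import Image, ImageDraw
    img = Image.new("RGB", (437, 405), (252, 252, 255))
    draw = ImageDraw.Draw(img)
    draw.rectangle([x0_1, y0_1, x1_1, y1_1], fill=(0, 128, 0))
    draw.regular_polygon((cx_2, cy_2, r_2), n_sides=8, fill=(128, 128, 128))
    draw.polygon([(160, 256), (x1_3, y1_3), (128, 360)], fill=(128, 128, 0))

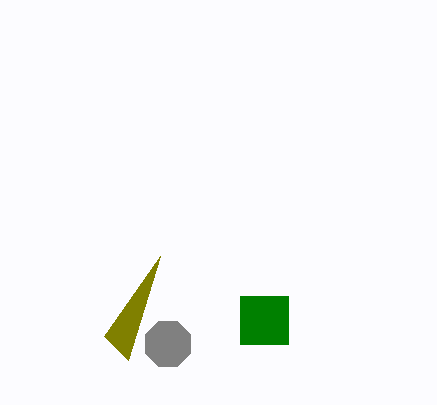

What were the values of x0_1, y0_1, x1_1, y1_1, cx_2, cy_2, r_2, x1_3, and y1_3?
x0_1 = 240
y0_1 = 296
x1_1 = 288
y1_1 = 344
cx_2 = 168
cy_2 = 344
r_2 = 24
x1_3 = 104
y1_3 = 336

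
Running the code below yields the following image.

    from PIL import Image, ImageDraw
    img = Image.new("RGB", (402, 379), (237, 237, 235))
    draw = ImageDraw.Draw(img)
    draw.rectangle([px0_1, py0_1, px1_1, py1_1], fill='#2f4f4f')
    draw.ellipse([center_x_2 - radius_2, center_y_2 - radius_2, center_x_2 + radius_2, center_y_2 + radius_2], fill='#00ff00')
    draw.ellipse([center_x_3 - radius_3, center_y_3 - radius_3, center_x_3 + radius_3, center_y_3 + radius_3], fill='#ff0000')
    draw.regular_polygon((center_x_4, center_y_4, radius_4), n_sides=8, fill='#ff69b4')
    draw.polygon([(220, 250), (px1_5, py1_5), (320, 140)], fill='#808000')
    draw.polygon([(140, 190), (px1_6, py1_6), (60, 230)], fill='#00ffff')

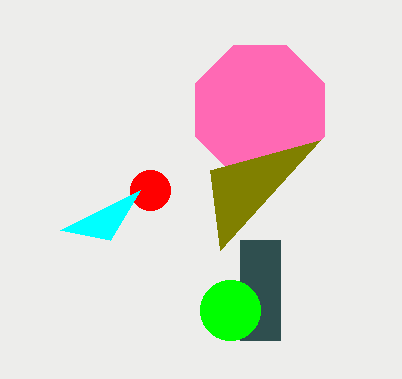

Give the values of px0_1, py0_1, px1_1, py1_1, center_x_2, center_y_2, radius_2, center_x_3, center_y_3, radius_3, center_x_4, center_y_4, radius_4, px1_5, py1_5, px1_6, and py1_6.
px0_1 = 240
py0_1 = 240
px1_1 = 280
py1_1 = 340
center_x_2 = 230
center_y_2 = 310
radius_2 = 30
center_x_3 = 150
center_y_3 = 190
radius_3 = 20
center_x_4 = 260
center_y_4 = 110
radius_4 = 70
px1_5 = 210
py1_5 = 170
px1_6 = 110
py1_6 = 240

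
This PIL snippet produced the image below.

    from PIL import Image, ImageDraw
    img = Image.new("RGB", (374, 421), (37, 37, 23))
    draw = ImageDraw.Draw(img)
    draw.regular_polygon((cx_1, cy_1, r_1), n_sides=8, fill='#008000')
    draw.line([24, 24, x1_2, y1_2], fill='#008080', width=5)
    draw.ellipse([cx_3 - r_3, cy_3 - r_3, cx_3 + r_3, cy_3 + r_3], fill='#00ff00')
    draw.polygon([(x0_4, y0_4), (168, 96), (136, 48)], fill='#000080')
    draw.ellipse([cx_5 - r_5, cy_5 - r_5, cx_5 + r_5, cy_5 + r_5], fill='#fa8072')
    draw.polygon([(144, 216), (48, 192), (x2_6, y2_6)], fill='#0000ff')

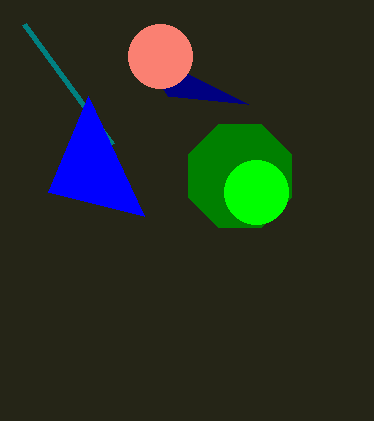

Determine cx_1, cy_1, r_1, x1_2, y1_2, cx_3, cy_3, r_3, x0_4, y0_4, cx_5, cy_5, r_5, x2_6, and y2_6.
cx_1 = 240, cy_1 = 176, r_1 = 56, x1_2 = 112, y1_2 = 144, cx_3 = 256, cy_3 = 192, r_3 = 32, x0_4 = 248, y0_4 = 104, cx_5 = 160, cy_5 = 56, r_5 = 32, x2_6 = 88, y2_6 = 96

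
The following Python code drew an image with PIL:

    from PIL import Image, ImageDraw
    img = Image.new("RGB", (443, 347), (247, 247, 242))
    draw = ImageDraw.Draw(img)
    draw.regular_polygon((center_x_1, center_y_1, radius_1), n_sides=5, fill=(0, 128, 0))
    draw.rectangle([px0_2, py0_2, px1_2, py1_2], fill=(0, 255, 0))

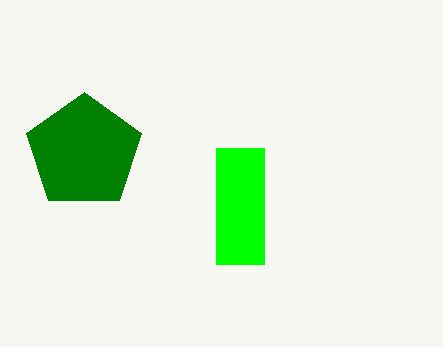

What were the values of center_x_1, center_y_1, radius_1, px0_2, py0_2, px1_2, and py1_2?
center_x_1 = 84
center_y_1 = 152
radius_1 = 60
px0_2 = 216
py0_2 = 148
px1_2 = 264
py1_2 = 264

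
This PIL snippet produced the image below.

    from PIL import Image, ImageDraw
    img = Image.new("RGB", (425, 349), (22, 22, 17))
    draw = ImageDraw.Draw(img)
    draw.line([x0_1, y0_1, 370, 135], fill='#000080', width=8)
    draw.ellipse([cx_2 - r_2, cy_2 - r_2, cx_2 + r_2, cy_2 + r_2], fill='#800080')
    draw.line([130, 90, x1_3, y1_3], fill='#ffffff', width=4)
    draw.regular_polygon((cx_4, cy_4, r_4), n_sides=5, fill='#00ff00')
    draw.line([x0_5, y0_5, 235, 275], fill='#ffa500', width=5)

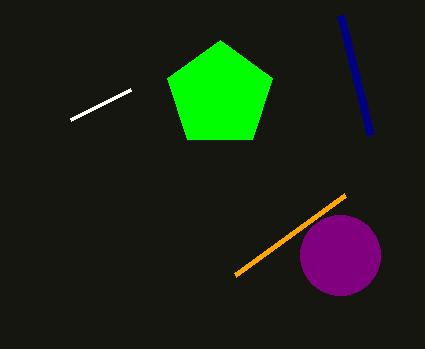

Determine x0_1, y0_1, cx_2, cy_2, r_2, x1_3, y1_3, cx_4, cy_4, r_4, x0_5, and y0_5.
x0_1 = 340
y0_1 = 15
cx_2 = 340
cy_2 = 255
r_2 = 40
x1_3 = 70
y1_3 = 120
cx_4 = 220
cy_4 = 95
r_4 = 55
x0_5 = 345
y0_5 = 195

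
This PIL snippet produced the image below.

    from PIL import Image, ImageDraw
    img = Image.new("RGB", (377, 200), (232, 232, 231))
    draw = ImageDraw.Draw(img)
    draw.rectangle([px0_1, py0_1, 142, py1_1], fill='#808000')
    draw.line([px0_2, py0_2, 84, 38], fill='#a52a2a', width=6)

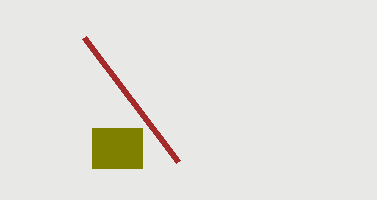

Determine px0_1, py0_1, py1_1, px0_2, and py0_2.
px0_1 = 92
py0_1 = 128
py1_1 = 168
px0_2 = 178
py0_2 = 162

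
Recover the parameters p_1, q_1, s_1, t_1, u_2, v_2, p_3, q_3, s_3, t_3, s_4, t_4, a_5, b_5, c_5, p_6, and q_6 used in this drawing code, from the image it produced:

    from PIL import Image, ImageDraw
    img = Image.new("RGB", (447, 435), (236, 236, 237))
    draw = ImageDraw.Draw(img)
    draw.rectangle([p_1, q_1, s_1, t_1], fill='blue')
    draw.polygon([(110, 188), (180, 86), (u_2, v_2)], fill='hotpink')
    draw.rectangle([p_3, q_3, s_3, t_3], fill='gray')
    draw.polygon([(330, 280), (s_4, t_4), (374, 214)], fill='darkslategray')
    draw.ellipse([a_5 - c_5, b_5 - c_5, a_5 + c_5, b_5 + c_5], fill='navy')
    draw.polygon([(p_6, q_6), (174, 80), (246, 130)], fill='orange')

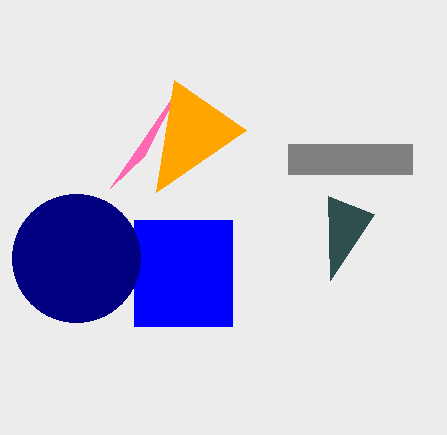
p_1 = 134
q_1 = 220
s_1 = 232
t_1 = 326
u_2 = 144
v_2 = 156
p_3 = 288
q_3 = 144
s_3 = 412
t_3 = 174
s_4 = 328
t_4 = 196
a_5 = 76
b_5 = 258
c_5 = 64
p_6 = 156
q_6 = 192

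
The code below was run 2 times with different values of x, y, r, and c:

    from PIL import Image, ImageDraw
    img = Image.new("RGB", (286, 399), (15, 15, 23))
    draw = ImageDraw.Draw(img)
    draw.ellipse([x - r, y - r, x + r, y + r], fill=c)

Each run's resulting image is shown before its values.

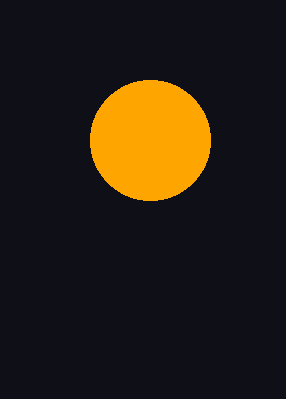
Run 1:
x = 150; y = 140; r = 60; c = 'orange'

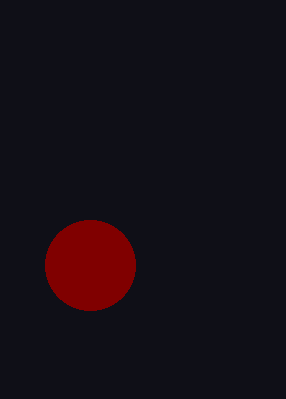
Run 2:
x = 90; y = 265; r = 45; c = 'maroon'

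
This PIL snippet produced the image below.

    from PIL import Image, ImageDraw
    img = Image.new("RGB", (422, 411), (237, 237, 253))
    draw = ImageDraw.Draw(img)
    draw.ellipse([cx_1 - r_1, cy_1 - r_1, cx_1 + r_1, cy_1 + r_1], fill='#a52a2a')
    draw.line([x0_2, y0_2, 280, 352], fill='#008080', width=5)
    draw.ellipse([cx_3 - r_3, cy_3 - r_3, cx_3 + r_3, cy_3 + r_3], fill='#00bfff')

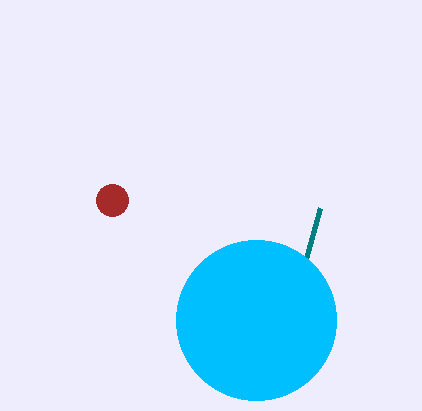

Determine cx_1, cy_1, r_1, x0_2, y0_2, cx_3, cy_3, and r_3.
cx_1 = 112
cy_1 = 200
r_1 = 16
x0_2 = 320
y0_2 = 208
cx_3 = 256
cy_3 = 320
r_3 = 80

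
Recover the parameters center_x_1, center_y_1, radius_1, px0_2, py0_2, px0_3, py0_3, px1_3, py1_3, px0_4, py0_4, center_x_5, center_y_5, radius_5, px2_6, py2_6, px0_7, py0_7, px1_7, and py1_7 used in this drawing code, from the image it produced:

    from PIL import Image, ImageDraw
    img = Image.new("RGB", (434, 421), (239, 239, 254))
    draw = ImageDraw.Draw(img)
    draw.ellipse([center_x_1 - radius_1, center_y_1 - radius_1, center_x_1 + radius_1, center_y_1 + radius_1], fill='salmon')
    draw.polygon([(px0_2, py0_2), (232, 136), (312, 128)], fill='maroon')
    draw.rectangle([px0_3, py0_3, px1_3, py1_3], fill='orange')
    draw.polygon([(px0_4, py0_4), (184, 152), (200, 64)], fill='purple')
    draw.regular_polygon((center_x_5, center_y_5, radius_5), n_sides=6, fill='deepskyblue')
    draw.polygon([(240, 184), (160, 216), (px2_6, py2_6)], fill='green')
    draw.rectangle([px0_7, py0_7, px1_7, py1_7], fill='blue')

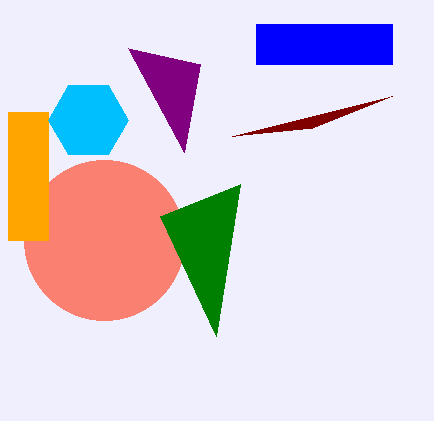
center_x_1 = 104; center_y_1 = 240; radius_1 = 80; px0_2 = 392; py0_2 = 96; px0_3 = 8; py0_3 = 112; px1_3 = 48; py1_3 = 240; px0_4 = 128; py0_4 = 48; center_x_5 = 88; center_y_5 = 120; radius_5 = 40; px2_6 = 216; py2_6 = 336; px0_7 = 256; py0_7 = 24; px1_7 = 392; py1_7 = 64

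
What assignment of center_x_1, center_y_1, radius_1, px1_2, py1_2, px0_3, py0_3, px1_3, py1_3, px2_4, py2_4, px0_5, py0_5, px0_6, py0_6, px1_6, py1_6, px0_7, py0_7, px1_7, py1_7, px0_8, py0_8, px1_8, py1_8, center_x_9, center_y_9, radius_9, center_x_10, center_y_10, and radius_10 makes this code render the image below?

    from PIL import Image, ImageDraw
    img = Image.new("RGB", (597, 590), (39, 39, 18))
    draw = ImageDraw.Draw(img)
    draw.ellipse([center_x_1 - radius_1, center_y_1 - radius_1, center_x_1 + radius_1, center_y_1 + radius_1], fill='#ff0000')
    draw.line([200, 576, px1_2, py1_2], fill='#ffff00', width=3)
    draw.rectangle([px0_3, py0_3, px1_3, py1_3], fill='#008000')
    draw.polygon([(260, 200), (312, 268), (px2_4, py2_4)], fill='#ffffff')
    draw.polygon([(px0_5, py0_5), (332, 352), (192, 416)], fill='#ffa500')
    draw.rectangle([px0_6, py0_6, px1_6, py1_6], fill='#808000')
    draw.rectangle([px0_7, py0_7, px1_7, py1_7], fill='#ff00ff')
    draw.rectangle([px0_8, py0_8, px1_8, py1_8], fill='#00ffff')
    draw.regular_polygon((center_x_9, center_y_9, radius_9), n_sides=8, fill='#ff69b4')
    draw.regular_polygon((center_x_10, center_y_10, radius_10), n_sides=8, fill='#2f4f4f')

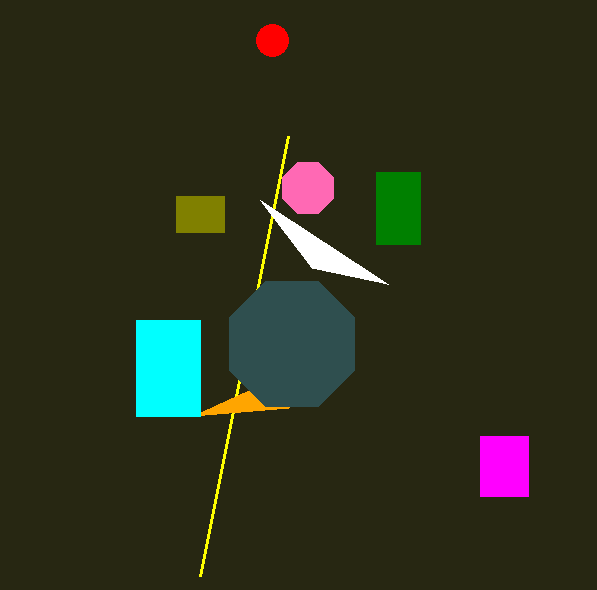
center_x_1 = 272; center_y_1 = 40; radius_1 = 16; px1_2 = 288; py1_2 = 136; px0_3 = 376; py0_3 = 172; px1_3 = 420; py1_3 = 244; px2_4 = 388; py2_4 = 284; px0_5 = 288; py0_5 = 408; px0_6 = 176; py0_6 = 196; px1_6 = 224; py1_6 = 232; px0_7 = 480; py0_7 = 436; px1_7 = 528; py1_7 = 496; px0_8 = 136; py0_8 = 320; px1_8 = 200; py1_8 = 416; center_x_9 = 308; center_y_9 = 188; radius_9 = 28; center_x_10 = 292; center_y_10 = 344; radius_10 = 68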